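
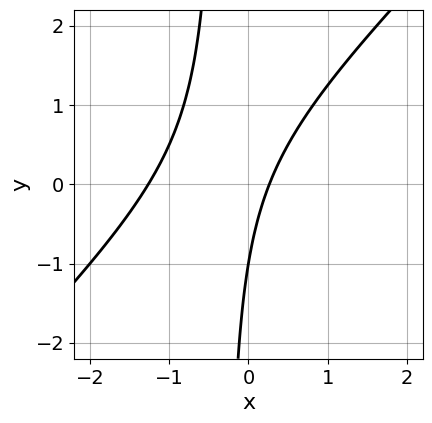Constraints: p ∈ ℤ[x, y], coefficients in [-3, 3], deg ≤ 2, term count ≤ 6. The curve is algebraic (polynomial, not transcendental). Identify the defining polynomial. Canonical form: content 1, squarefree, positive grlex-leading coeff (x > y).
Degree: a generic line meets the curve in up to 2 points, so deg p = 2.
Checking where it meets the axes: one y-axis crossing is at y = -1.
The integer polynomial consistent with all of this is the stated p.

3*x^2 - 3*x*y + 3*x - y - 1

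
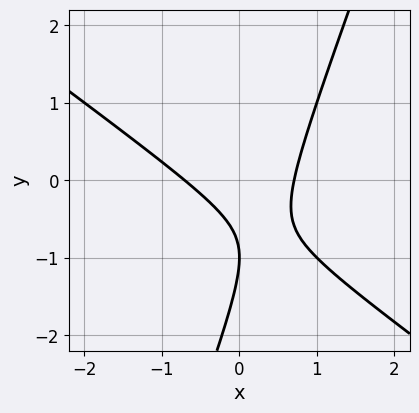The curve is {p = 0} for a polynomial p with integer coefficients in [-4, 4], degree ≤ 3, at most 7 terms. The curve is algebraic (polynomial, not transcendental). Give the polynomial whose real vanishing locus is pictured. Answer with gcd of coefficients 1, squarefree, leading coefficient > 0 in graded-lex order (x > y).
2*x^2 + 2*x*y - y^2 - 2*y - 1

(a) Degree: no degree-1 curve has this shape, so deg p = 2.
(b) Reading off the gridlines: it meets the y-axis at y = -1 (among the integer gridlines).
(c) Solving for integer coefficients yields p as stated.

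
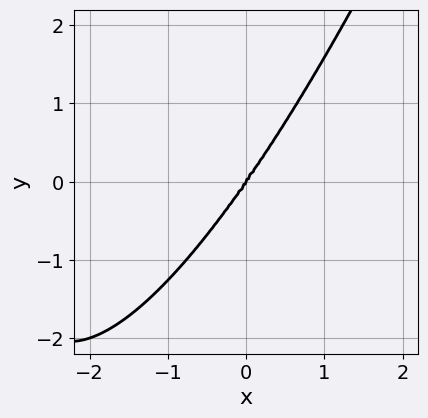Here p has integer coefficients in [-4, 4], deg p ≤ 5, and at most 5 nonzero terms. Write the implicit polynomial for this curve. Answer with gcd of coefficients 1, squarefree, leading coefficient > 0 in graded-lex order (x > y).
(a) The degree is 4 — no degree-3 curve has this shape.
(b) Checking where it meets the axes: it meets the x-axis at x = 0 (among the integer gridlines); one y-axis crossing is at y = 0.
(c) Together with the visible shape, these determine p as stated.

x^4 + 3*x^3 - y^3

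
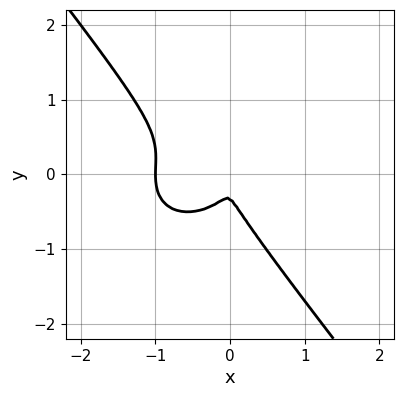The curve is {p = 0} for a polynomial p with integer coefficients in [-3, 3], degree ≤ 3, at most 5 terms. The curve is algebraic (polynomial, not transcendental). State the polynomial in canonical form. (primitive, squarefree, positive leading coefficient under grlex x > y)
1. deg p = 3. The shape is more complex than any degree-2 curve.
2. From the axis intercepts and sections: it meets the x-axis at x = -1 (among the integer gridlines).
3. Solving for integer coefficients yields p as stated.

3*x^3 + 2*x*y^2 + 3*y^3 + 3*x^2 + y^2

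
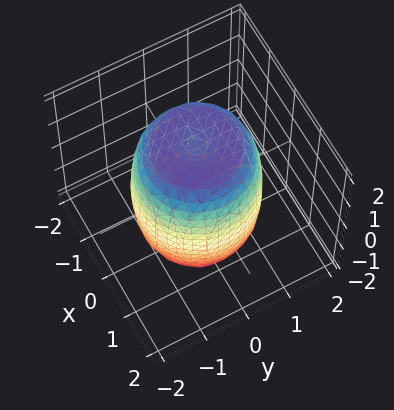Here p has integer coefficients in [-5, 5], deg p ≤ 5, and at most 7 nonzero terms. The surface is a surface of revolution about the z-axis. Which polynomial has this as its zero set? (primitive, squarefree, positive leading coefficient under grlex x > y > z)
Degree: the shape is more complex than any degree-3 surface, so deg p = 4.
Symmetries: rotational symmetry about the z-axis ⇒ p depends on x, y only through x² + y².
From the visible intercepts: a circular section at z = 0 has radius between 1 and 2.
Fitting integer coefficients to these (and the overall shape) gives p.

2*x^4 + 4*x^2*y^2 + 2*y^4 - 2*x^2 - 2*y^2 + z^2 - 3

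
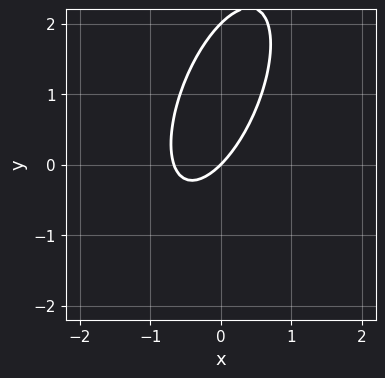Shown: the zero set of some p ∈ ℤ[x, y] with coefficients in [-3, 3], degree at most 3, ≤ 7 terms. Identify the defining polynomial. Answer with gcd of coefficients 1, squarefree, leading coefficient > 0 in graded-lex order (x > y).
3*x^2 - 2*x*y + y^2 + 2*x - 2*y

Degree: no degree-1 curve has this shape, so deg p = 2.
Against the integer gridlines: it meets the x-axis at x = 0 (among the integer gridlines); among the integer gridlines, it crosses the y-axis at y ∈ {0, 2}.
Matching integer coefficients to the picture gives p.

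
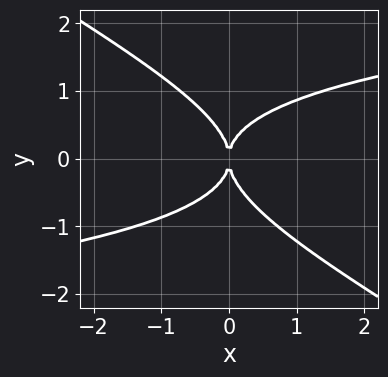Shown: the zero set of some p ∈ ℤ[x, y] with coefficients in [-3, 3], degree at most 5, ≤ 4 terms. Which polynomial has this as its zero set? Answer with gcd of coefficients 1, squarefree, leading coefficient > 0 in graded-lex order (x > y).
2*x*y^3 + 3*y^4 - 3*x^2

1. Degree: the shape is more complex than any degree-3 curve, so deg p = 4.
2. From the axis intercepts and sections: one x-axis crossing is at x = 0; it meets the y-axis at y = 0 (among the integer gridlines).
3. Solving for integer coefficients yields p as stated.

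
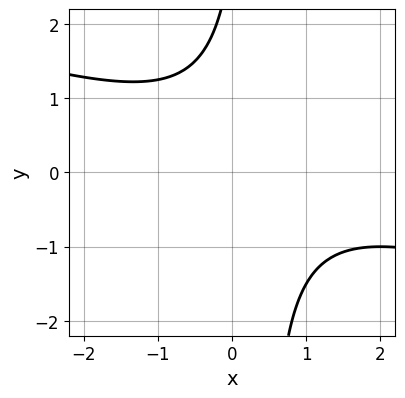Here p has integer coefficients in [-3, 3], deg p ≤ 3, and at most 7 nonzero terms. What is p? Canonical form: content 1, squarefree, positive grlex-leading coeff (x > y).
First, degree: no degree-1 curve has this shape, so deg p = 2.
Then, from the axis intercepts and sections: the curve avoids every integer y-axis point in the box; the curve avoids every integer x-axis point in the box.
Finally, putting this together gives p.

x^2 + 3*x*y - x - y + 3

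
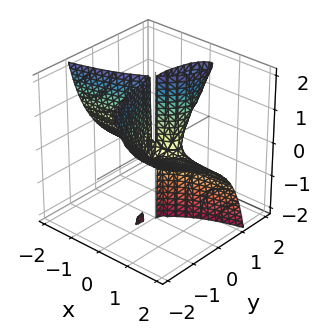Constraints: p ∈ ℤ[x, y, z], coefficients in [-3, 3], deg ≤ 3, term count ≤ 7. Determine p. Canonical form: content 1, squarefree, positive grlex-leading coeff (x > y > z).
(a) Degree: no degree-2 surface has this shape, so deg p = 3.
(b) From the visible intercepts: the visible z-axis segment lies entirely on the surface; one y-axis crossing is at y = 0; every point of the x-axis in the box is on the surface.
(c) Putting this together gives p.

3*x^2*y + 3*x^2*z - 3*x*y*z + y^3 - 2*x*y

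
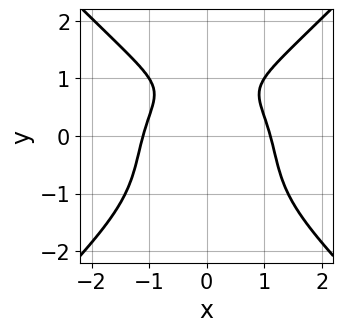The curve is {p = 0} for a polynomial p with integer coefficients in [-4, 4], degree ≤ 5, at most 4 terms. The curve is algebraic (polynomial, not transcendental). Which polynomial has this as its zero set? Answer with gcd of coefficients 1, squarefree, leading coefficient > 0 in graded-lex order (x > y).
First, degree: no degree-3 curve has this shape, so deg p = 4.
Then, symmetries: the x ↦ −x reflection is a symmetry, so x appears only in even powers.
Then, observable constraints: the curve avoids every integer y-axis point in the box.
Finally, matching integer coefficients to the picture gives p.

2*x^4 - 2*y^4 + 3*y - 3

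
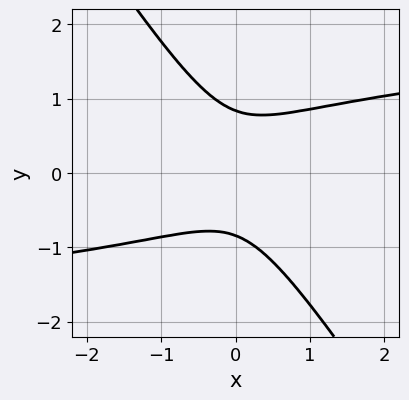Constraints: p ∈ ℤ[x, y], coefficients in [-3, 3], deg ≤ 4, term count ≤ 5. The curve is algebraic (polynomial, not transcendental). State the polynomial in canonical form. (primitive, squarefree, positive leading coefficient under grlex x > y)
Degree: a generic line meets the curve in up to 4 points, so deg p = 4.
Against the integer gridlines: the curve avoids every integer x-axis point in the box.
Fitting integer coefficients to these (and the overall shape) gives p.

3*x*y^3 + 2*y^4 - 2*x^2 - 1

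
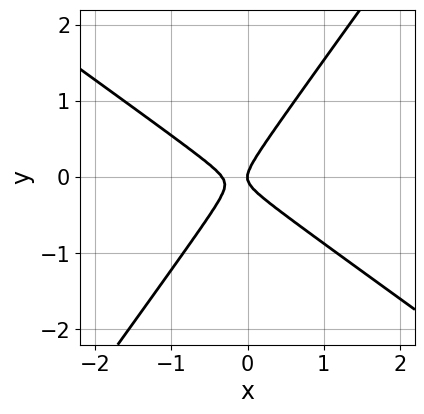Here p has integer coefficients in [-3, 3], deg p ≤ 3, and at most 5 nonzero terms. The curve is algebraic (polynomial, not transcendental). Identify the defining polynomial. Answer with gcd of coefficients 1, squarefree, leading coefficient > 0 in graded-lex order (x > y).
3*x^2 + 2*x*y - 3*y^2 + x

1. deg p = 2.
2. Reading off the gridlines: one x-axis crossing is at x = 0; it crosses the y-axis at the gridline y = 0.
3. Fitting integer coefficients to these (and the overall shape) gives p.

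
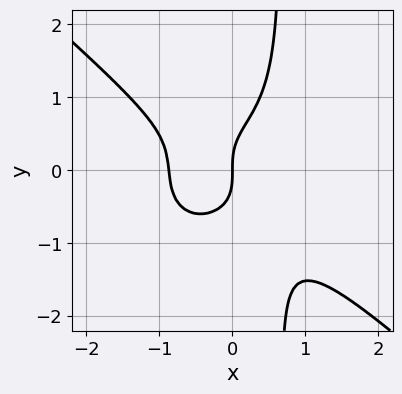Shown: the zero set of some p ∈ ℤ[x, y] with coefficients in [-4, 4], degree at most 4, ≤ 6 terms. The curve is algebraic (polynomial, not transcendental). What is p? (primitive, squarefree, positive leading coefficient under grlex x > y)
3*x^4 + x^3*y + 3*x*y^3 - 2*y^3 + 2*x

1. Degree: a generic line meets the curve in up to 4 points, so deg p = 4.
2. Reading off the gridlines: one y-axis crossing is at y = 0; it meets the x-axis at x = 0 (among the integer gridlines).
3. These observations pin down the coefficients.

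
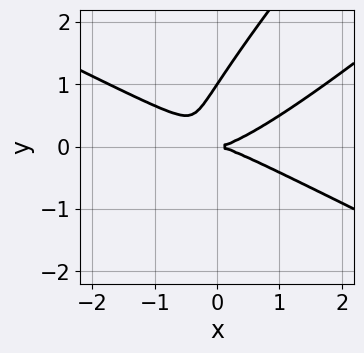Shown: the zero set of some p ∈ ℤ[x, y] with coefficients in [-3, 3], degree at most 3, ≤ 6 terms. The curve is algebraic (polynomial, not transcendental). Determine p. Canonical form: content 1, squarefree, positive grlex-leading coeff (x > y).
1. The degree is 3 — the shape is more complex than any degree-2 curve.
2. Reading off the gridlines: one x-axis crossing is at x = 0; among the integer gridlines, it crosses the y-axis at y ∈ {0, 1}.
3. Fitting integer coefficients to these (and the overall shape) gives p.

x^3 - 3*x*y^2 + 2*y^3 - 2*y^2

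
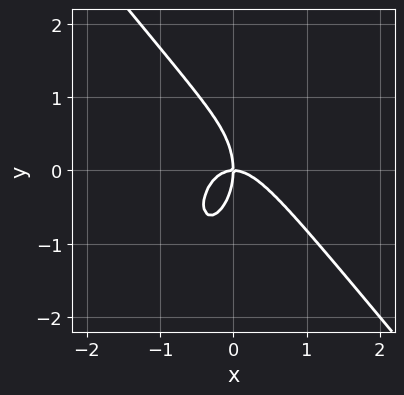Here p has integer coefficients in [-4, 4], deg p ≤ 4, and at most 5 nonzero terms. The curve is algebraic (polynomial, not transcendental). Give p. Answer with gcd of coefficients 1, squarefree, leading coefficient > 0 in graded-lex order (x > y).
3*x^3 + x^2*y + y^3 + 2*x*y

The degree is 3 — the shape is more complex than any degree-2 curve.
From the visible intercepts: it crosses the x-axis at the gridline x = 0; it meets the y-axis at y = 0 (among the integer gridlines).
Matching integer coefficients to the picture gives p.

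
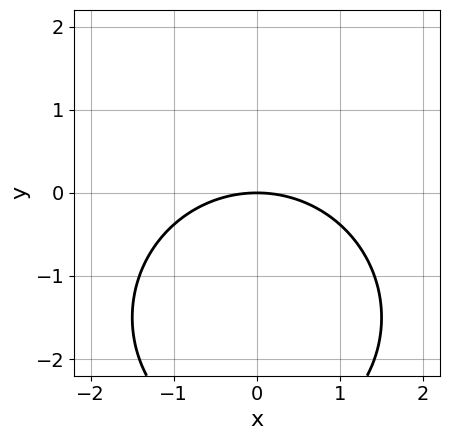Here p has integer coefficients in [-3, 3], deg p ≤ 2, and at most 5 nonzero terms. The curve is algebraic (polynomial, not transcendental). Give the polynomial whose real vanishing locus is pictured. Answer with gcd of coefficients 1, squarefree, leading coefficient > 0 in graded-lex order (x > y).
x^2 + y^2 + 3*y

Degree: the shape is more complex than any degree-1 curve, so deg p = 2.
Symmetries: mirror symmetry x ↦ −x ⇒ only even powers of x.
Observable constraints: it meets the y-axis at y = 0 (among the integer gridlines); it crosses the x-axis at the gridline x = 0.
The integer polynomial consistent with all of this is the stated p.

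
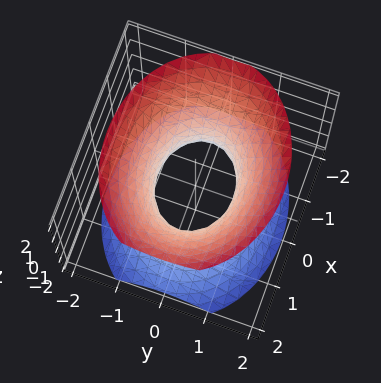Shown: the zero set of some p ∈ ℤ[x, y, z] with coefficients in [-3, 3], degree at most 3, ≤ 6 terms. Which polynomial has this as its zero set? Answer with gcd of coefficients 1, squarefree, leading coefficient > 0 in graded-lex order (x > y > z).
2*x^2 + 3*y^2 - 2*z^2 - 2

First, the degree is 2 — one connected sheet with a waist; a quadric.
Then, symmetries: the y ↦ −y reflection is a symmetry, so y appears only in even powers; the z ↦ −z reflection is a symmetry, so z appears only in even powers; it's symmetric under x → −x, forcing even powers of x.
Then, checking where it meets the axes: among the integer gridlines, it crosses the x-axis at x ∈ {-1, 1}; no z-intercept at any integer in the box.
Finally, fitting integer coefficients to these (and the overall shape) gives p.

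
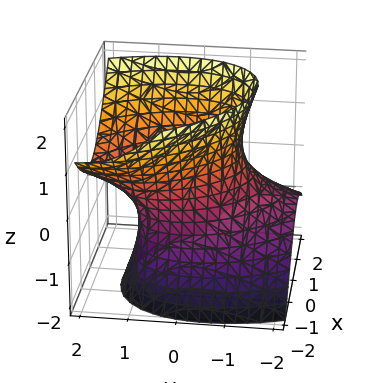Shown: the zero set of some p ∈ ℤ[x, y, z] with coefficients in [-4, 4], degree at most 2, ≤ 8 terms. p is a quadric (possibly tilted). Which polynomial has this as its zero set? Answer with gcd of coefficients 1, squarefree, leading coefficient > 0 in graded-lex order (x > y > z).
deg p = 2.
Against the integer gridlines: among the integer gridlines, it crosses the x-axis at x ∈ {-1, 1}; no z-intercept at any integer in the box.
Putting this together gives p.

3*x^2 + 2*x*y + 2*y^2 - 3*y*z - 2*z^2 - 3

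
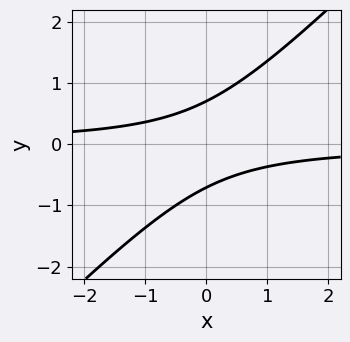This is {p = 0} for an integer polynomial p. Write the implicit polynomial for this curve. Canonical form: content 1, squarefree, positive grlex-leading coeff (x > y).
deg p = 2.
Reading off the gridlines: it misses every integer gridline on the x-axis.
These observations pin down the coefficients.

2*x*y - 2*y^2 + 1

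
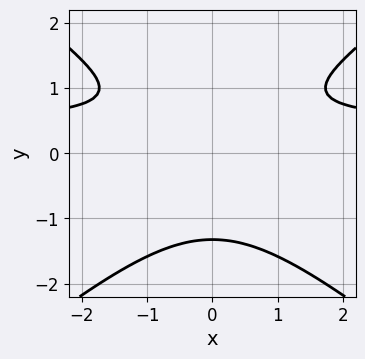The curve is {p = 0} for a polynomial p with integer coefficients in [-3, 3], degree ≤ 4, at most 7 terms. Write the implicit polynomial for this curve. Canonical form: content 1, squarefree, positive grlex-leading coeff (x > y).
2*x^2*y - 3*y^3 - x^2 + 3*y - 3

First, the degree is 3 — a generic line meets the curve in up to 3 points.
Next, symmetries: mirror symmetry x ↦ −x ⇒ only even powers of x.
Next, from the visible intercepts: the curve avoids every integer x-axis point in the box.
Finally, assembling these constraints gives the stated polynomial.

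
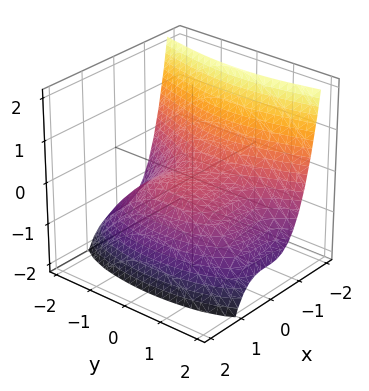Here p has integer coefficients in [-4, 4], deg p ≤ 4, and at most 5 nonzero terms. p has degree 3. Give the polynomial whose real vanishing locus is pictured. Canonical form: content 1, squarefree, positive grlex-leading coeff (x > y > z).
First, degree: the shape is more complex than any degree-2 surface, so deg p = 3.
Then, from the axis intercepts and sections: it crosses the x-axis at the gridline x = 0; it crosses the y-axis at the gridline y = 0; it meets the z-axis at z = 0 (among the integer gridlines).
Finally, putting this together gives p.

2*x^3 + y^2 + 3*z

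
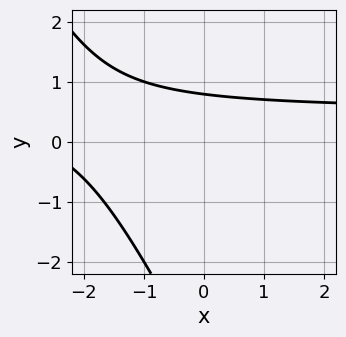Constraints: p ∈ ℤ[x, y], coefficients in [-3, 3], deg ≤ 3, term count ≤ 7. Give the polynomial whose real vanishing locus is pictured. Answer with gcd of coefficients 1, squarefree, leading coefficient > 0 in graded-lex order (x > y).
2*x*y + y^2 - x + 3*y - 3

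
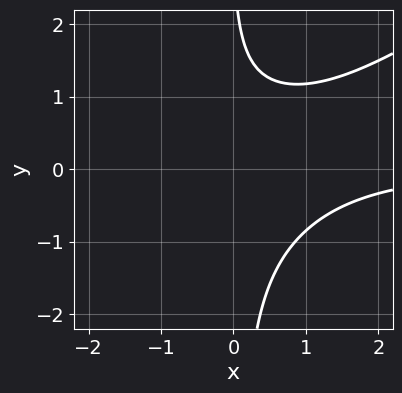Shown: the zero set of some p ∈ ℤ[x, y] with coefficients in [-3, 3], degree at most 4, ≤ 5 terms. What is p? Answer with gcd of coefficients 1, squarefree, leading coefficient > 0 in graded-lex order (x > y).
2*x^2*y - 3*x*y^2 - y + 3

1. deg p = 3.
2. Checking where it meets the axes: the curve avoids every integer y-axis point in the box; no x-intercept at any integer in the box.
3. These observations pin down the coefficients.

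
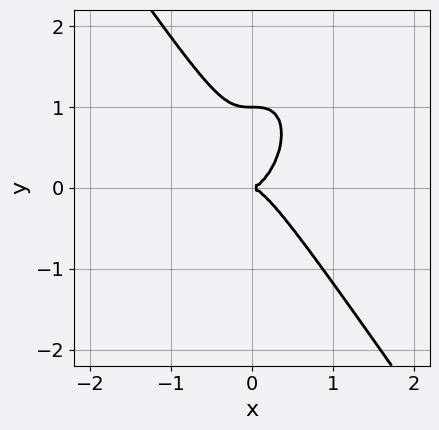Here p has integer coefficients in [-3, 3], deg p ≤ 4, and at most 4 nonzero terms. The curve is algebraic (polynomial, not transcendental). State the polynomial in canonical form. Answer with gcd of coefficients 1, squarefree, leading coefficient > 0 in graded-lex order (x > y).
(a) The degree is 3 — a generic line meets the curve in up to 3 points.
(b) From the axis intercepts and sections: among the integer gridlines, it crosses the y-axis at y ∈ {0, 1}; one x-axis crossing is at x = 0.
(c) The integer polynomial consistent with all of this is the stated p.

3*x^3 + y^3 - y^2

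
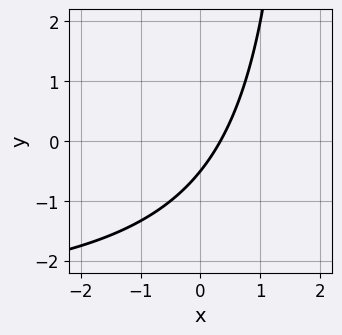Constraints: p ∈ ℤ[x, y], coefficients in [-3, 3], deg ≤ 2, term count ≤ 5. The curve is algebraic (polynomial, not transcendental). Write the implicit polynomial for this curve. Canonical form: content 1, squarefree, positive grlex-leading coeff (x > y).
The degree is 2 — the shape is more complex than any degree-1 curve.
The integer polynomial consistent with all of this is the stated p.

x*y + 3*x - 2*y - 1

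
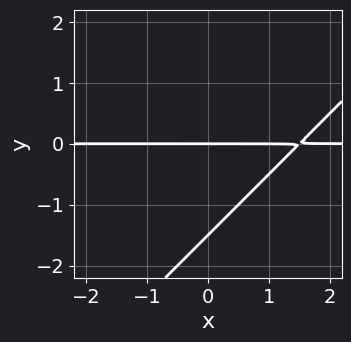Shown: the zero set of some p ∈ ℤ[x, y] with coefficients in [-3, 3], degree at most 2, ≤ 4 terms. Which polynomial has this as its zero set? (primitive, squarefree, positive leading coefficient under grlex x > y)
2*x*y - 2*y^2 - 3*y

First, degree: a generic line meets the curve in up to 2 points, so deg p = 2.
Then, checking where it meets the axes: every point of the x-axis in the box is on the curve; it meets the y-axis at y = 0 (among the integer gridlines).
Finally, matching integer coefficients to the picture gives p.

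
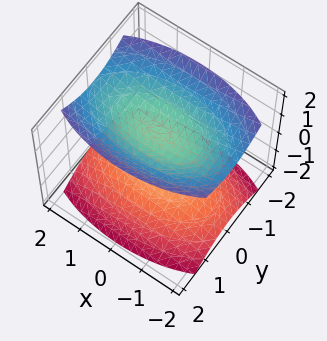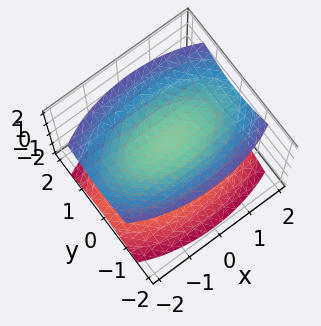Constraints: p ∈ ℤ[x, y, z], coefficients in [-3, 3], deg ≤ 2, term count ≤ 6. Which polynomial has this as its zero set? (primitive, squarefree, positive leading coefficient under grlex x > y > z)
x^2 + 3*y^2 - 3*z^2 + 3

(a) There are 2 components. Treating them together as one polynomial.
(b) deg p = 2. Two sheets facing apart; a quadric.
(c) Symmetries: it's symmetric under x → −x, forcing even powers of x; it's symmetric under z → −z, forcing even powers of z; it's symmetric under y → −y, forcing even powers of y.
(d) From the axis intercepts and sections: among the integer gridlines, it crosses the z-axis at z ∈ {-1, 1}; the surface avoids every integer y-axis point in the box; no x-intercept at any integer in the box.
(e) The integer polynomial consistent with all of this is the stated p.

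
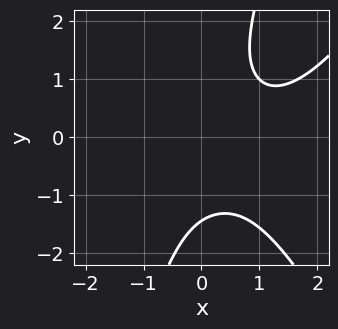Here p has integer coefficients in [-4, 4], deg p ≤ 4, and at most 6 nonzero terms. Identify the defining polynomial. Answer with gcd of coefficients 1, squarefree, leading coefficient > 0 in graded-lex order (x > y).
x^4 - 3*x^2*y - 2*x*y^2 + y^3 + 3

(a) The degree is 4 — no degree-3 curve has this shape.
(b) Checking where it meets the axes: it misses every integer gridline on the x-axis.
(c) These observations pin down the coefficients.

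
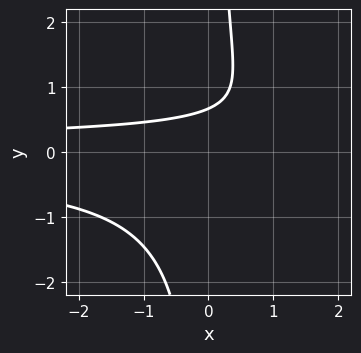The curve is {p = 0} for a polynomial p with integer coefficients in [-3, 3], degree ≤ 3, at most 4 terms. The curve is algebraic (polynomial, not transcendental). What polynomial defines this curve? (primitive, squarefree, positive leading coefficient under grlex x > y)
1. deg p = 3. No degree-2 curve has this shape.
2. From the axis intercepts and sections: it misses every integer gridline on the x-axis.
3. The integer polynomial consistent with all of this is the stated p.

3*x*y^2 - 3*y + 2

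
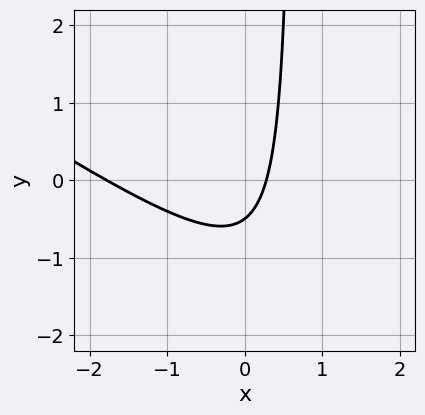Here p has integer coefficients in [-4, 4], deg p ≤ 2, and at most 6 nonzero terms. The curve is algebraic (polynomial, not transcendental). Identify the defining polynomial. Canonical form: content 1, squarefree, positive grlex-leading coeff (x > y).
deg p = 2. The shape is more complex than any degree-1 curve.
Solving for integer coefficients yields p as stated.

2*x^2 + 3*x*y + 3*x - 2*y - 1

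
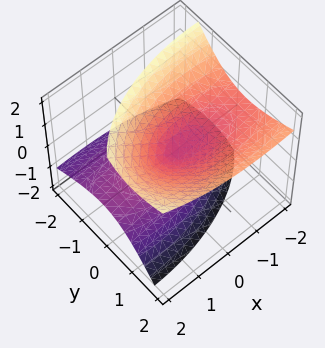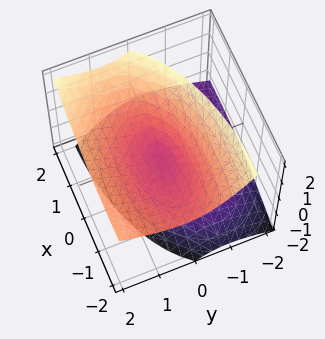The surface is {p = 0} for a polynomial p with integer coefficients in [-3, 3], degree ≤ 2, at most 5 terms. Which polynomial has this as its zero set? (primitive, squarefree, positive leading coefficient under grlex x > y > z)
x^2 + 2*x*z + 3*y^2 - 3*y*z - 3*z^2

Degree: no degree-1 surface has this shape, so deg p = 2.
Against the integer gridlines: it crosses the y-axis at the gridline y = 0; it meets the z-axis at z = 0 (among the integer gridlines); it crosses the x-axis at the gridline x = 0.
Assembling these constraints gives the stated polynomial.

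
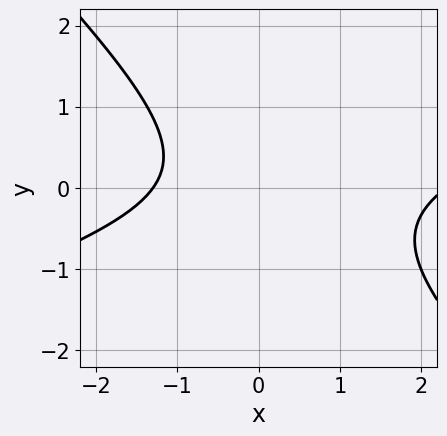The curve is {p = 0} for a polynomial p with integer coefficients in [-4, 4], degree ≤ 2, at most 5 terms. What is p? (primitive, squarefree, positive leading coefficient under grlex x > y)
x^2 - 2*x*y - 3*y^2 - x - 3

The degree is 2 — a generic line meets the curve in up to 2 points.
From the axis intercepts and sections: the curve avoids every integer y-axis point in the box.
Putting this together gives p.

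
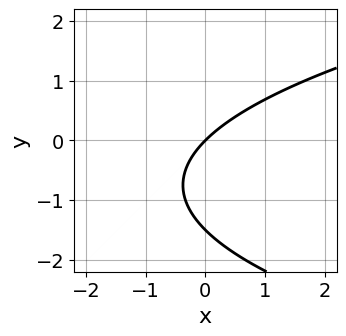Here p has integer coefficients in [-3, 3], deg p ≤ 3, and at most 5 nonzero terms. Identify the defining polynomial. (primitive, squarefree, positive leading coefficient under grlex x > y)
2*y^2 - 3*x + 3*y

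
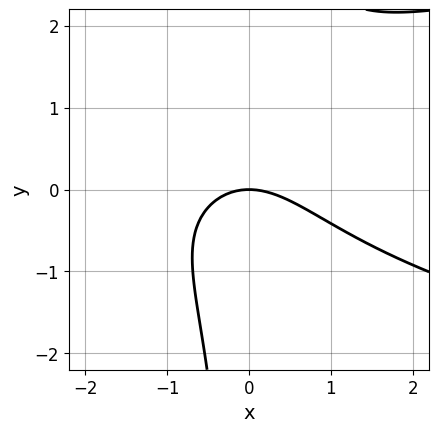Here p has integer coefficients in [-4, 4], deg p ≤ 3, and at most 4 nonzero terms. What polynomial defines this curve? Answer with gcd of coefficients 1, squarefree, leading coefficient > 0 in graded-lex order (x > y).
2*x*y^2 - 2*x^2 - x*y - 3*y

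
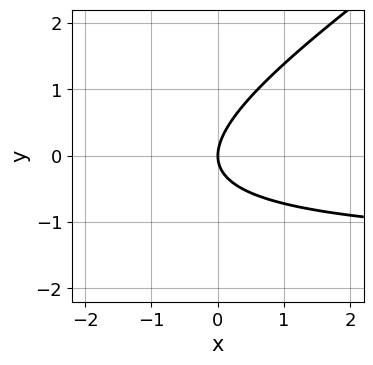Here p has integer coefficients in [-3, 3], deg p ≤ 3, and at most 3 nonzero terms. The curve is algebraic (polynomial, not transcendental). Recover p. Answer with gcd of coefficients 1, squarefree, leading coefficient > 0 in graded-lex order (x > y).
First, degree: no degree-1 curve has this shape, so deg p = 2.
Then, observable constraints: one y-axis crossing is at y = 0; it crosses the x-axis at the gridline x = 0.
Finally, these observations pin down the coefficients.

2*x*y - 3*y^2 + 3*x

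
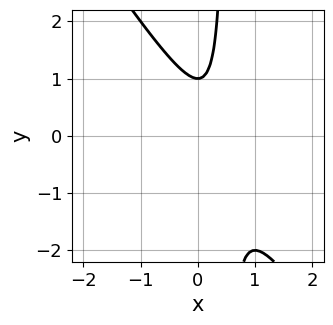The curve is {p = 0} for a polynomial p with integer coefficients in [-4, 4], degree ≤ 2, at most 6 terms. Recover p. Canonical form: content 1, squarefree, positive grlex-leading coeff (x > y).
3*x^2 + 2*x*y - 2*x - y + 1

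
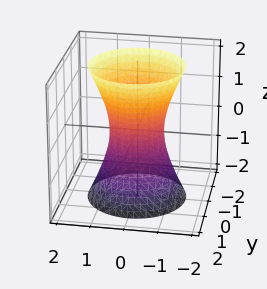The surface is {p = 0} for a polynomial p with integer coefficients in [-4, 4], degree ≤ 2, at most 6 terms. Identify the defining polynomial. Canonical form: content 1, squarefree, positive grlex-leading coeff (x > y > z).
Degree: no degree-1 surface has this shape, so deg p = 2.
By symmetry, the surface is invariant under rotation about z: p = q(x² + y², z).
Checking where it meets the axes: the surface avoids every integer z-axis point in the box; a circular section at z = 1 has radius exactly 1.
Together with the visible shape, these determine p as stated.

3*x^2 + 3*y^2 - z^2 - 2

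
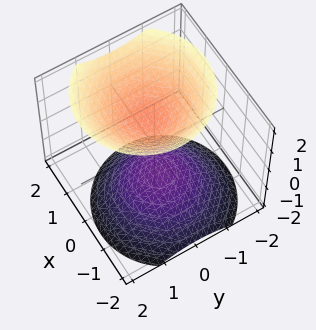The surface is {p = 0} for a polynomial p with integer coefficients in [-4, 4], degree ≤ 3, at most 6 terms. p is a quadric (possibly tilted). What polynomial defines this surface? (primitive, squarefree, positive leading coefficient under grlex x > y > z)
2*x^2 - x*z + 2*y^2 - 2*z^2 + 2

(a) I count 2 distinct pieces. They look like related sheets of one shape, so recover p as a whole.
(b) Degree: the shape is more complex than any degree-1 surface, so deg p = 2.
(c) Reading off the gridlines: no y-intercept at any integer in the box; it misses every integer gridline on the x-axis; the z-axis gridline crossings are at z ∈ {-1, 1}.
(d) Solving for integer coefficients yields p as stated.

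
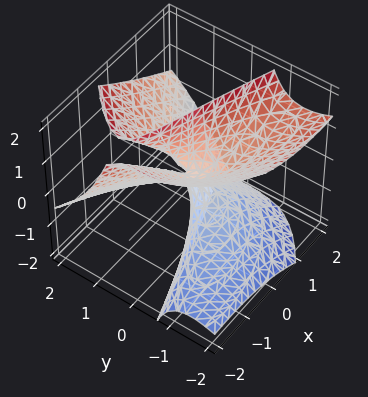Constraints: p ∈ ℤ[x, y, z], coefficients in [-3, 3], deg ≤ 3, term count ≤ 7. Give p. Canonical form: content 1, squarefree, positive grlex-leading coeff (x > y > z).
deg p = 3. The shape is more complex than any degree-2 surface.
Observable constraints: every point of the z-axis in the box is on the surface; it meets the x-axis at x = 0 (among the integer gridlines).
Fitting integer coefficients to these (and the overall shape) gives p.

3*x*y*z - 2*y^3 + 3*y*z^2 + 2*x^2 + 2*x*z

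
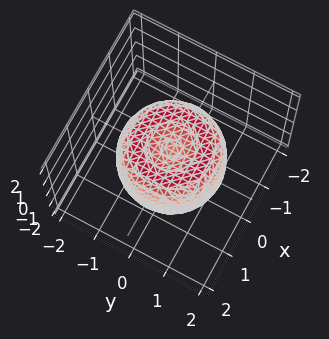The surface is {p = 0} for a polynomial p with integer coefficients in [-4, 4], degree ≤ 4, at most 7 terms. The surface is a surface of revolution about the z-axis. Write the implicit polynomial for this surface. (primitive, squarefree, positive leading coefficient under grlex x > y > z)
deg p = 4.
By symmetry, the z-axis is an axis of rotation, so x and y enter only as x² + y².
Against the integer gridlines: a circular section at z = 0 has radius between 1 and 2.
Together with the visible shape, these determine p as stated.

2*x^4 + 4*x^2*y^2 + 2*y^4 - 3*x^2 - 3*y^2 + 2*z^2 - 1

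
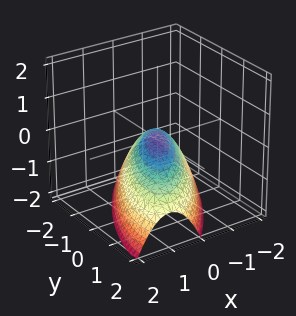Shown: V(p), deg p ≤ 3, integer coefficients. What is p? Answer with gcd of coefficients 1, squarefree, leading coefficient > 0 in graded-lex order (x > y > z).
2*x^2 - 2*x*y + y^2 + 2*z

First, the degree is 2 — the shape is more complex than any degree-1 surface.
Next, checking where it meets the axes: it crosses the y-axis at the gridline y = 0; it crosses the x-axis at the gridline x = 0; it meets the z-axis at z = 0 (among the integer gridlines).
Finally, assembling these constraints gives the stated polynomial.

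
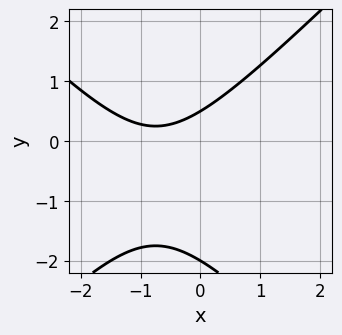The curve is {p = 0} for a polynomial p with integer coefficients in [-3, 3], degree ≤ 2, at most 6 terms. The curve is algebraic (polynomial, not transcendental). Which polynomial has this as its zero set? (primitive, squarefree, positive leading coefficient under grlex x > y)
2*x^2 - 2*y^2 + 3*x - 3*y + 2

First, the degree is 2 — a generic line meets the curve in up to 2 points.
Next, observable constraints: one y-axis crossing is at y = -2; the curve avoids every integer x-axis point in the box.
Finally, the integer polynomial consistent with all of this is the stated p.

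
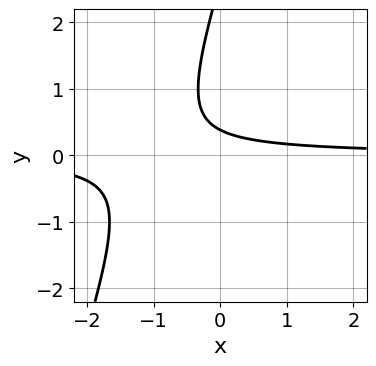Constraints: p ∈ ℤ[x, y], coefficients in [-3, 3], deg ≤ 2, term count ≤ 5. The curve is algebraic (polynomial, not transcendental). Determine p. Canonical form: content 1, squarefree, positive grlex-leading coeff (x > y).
3*x*y - y^2 + 3*y - 1

(a) Degree: a generic line meets the curve in up to 2 points, so deg p = 2.
(b) Observable constraints: the curve avoids every integer x-axis point in the box.
(c) Matching integer coefficients to the picture gives p.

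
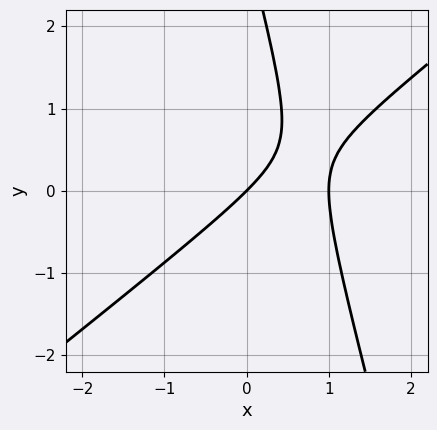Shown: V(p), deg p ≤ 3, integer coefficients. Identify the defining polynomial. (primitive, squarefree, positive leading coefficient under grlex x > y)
3*x^2 - 3*x*y - y^2 - 3*x + 3*y

(a) deg p = 2.
(b) From the visible intercepts: among the integer gridlines, it crosses the x-axis at x ∈ {0, 1}; it meets the y-axis at y = 0 (among the integer gridlines).
(c) These observations pin down the coefficients.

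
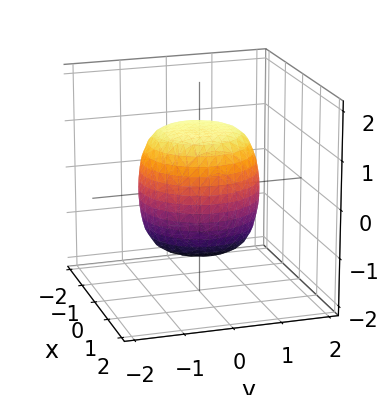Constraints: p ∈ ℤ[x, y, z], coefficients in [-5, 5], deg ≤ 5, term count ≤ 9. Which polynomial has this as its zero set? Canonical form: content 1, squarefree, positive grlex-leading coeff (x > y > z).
First, deg p = 4. The shape is more complex than any degree-3 surface.
Next, symmetry: the z-axis is an axis of rotation, so x and y enter only as x² + y².
Then, from the axis intercepts and sections: a circular section at z = -1 has radius exactly 1.
Finally, solving for integer coefficients yields p as stated.

2*x^4 + 4*x^2*y^2 + 2*y^4 - x^2 - y^2 + 2*z^2 - 3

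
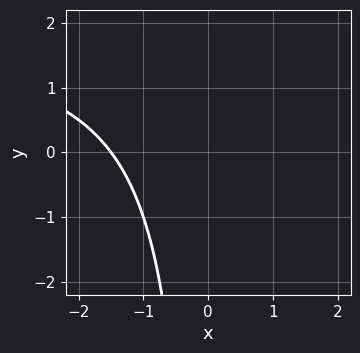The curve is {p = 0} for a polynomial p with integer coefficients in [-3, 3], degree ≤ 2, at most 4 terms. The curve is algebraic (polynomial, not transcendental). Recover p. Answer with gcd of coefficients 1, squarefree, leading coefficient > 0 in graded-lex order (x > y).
First, degree: a generic line meets the curve in up to 2 points, so deg p = 2.
Then, from the visible intercepts: the curve avoids every integer y-axis point in the box.
Finally, these observations pin down the coefficients.

x*y - 2*x - 3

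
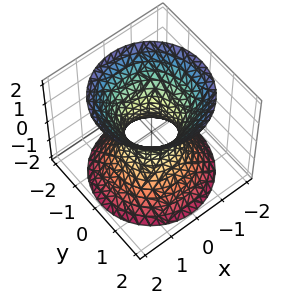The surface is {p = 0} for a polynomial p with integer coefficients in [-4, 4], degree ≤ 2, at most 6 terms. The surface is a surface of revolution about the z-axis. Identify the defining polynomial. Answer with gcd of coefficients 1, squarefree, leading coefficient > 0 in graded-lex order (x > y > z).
3*x^2 + 3*y^2 - 2*z^2 - 2

The degree is 2 — the shape is more complex than any degree-1 surface.
Symmetries: the z-axis is an axis of rotation, so x and y enter only as x² + y².
From the visible intercepts: a circular section at z = 1 has radius between 1 and 2; the surface avoids every integer z-axis point in the box.
Solving for integer coefficients yields p as stated.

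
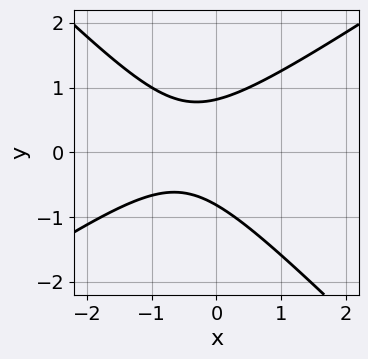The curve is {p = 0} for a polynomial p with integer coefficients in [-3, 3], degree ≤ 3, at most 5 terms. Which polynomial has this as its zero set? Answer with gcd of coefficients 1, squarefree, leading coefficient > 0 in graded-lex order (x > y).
2*x^2 - x*y - 3*y^2 + 2*x + 2

deg p = 2. The shape is more complex than any degree-1 curve.
Reading off the gridlines: no x-intercept at any integer in the box.
Putting this together gives p.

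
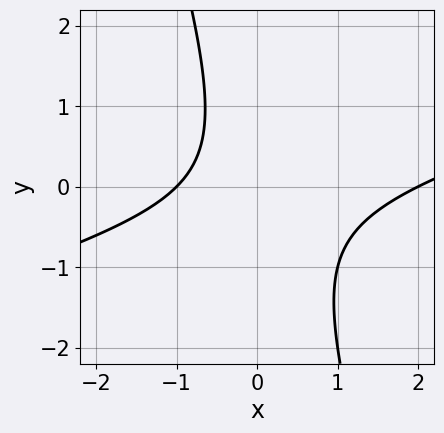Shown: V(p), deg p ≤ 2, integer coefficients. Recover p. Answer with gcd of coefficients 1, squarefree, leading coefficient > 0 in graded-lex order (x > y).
x^2 - 3*x*y - y^2 - x - 2

deg p = 2. No degree-1 curve has this shape.
From the axis intercepts and sections: it misses every integer gridline on the y-axis; the x-axis gridline crossings are at x ∈ {-1, 2}.
Fitting integer coefficients to these (and the overall shape) gives p.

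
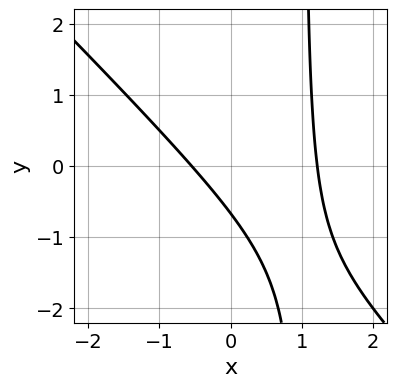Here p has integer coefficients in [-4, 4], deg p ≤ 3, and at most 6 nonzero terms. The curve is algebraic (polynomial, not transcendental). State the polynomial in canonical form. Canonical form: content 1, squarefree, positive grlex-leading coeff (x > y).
The degree is 2 — the shape is more complex than any degree-1 curve.
Matching integer coefficients to the picture gives p.

3*x^2 + 3*x*y - 2*x - 3*y - 2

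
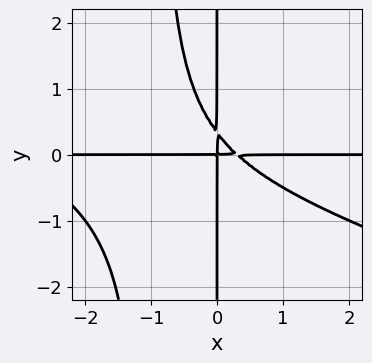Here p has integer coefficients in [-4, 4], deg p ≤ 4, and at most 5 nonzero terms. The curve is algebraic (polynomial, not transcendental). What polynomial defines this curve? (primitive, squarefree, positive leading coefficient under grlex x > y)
1. The degree is 4 — the shape is more complex than any degree-3 curve.
2. From the axis intercepts and sections: every point of the x-axis in the box is on the curve; the visible y-axis segment lies entirely on the curve.
3. These observations pin down the coefficients.

x^3*y + 3*x^2*y^2 + 3*x^2*y + 3*x*y^2 - x*y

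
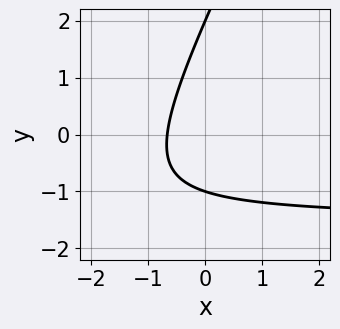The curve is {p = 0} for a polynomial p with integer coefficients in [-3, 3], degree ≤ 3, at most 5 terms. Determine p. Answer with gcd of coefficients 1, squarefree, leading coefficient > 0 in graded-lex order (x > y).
2*x*y - y^2 + 3*x + y + 2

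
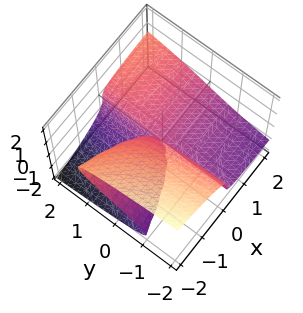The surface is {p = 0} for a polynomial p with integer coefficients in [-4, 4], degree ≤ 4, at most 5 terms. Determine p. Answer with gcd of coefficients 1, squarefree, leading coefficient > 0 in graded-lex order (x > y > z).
2*z^3 - x*y + 2*x*z

deg p = 3. A generic line meets the surface in up to 3 points.
From the axis intercepts and sections: every point of the y-axis in the box is on the surface; it crosses the z-axis at the gridline z = 0; every point of the x-axis in the box is on the surface.
Fitting integer coefficients to these (and the overall shape) gives p.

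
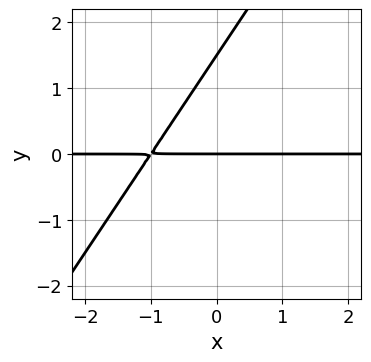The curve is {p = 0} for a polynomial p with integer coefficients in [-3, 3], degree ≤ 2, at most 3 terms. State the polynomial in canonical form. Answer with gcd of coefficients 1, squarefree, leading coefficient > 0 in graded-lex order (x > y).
3*x*y - 2*y^2 + 3*y

1. The degree is 2 — a generic line meets the curve in up to 2 points.
2. Reading off the gridlines: it crosses the y-axis at the gridline y = 0; every point of the x-axis in the box is on the curve.
3. The integer polynomial consistent with all of this is the stated p.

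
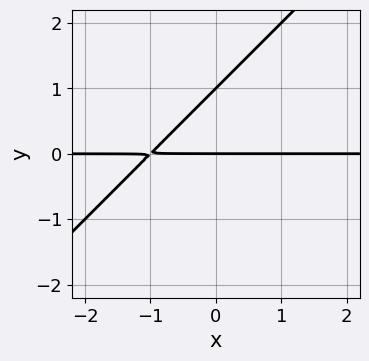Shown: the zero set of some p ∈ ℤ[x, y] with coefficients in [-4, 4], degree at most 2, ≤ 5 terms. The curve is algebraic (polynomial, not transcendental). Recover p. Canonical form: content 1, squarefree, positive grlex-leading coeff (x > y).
1. The degree is 2 — no degree-1 curve has this shape.
2. From the visible intercepts: every point of the x-axis in the box is on the curve; the y-axis gridline crossings are at y ∈ {0, 1}.
3. Solving for integer coefficients yields p as stated.

x*y - y^2 + y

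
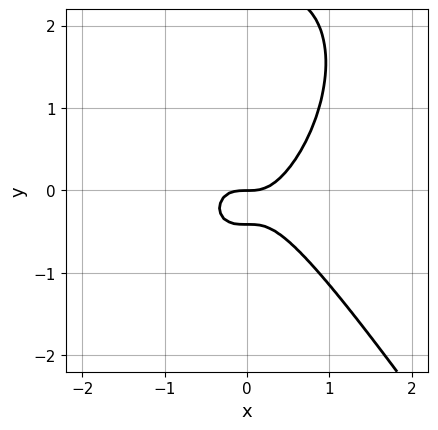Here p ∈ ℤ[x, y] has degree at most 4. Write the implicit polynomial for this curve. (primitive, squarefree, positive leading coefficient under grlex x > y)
1. The degree is 3 — a generic line meets the curve in up to 3 points.
2. From the axis intercepts and sections: it meets the x-axis at x = 0 (among the integer gridlines); it crosses the y-axis at the gridline y = 0.
3. Putting this together gives p.

3*x^3 + y^3 - 2*y^2 - y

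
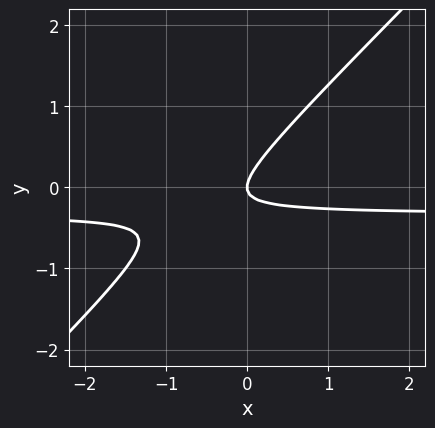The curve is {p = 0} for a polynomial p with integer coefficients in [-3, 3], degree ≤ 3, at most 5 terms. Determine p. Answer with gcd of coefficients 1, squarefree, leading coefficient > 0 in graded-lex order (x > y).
First, degree: a generic line meets the curve in up to 2 points, so deg p = 2.
Next, observable constraints: one x-axis crossing is at x = 0; it meets the y-axis at y = 0 (among the integer gridlines).
Finally, the integer polynomial consistent with all of this is the stated p.

3*x*y - 3*y^2 + x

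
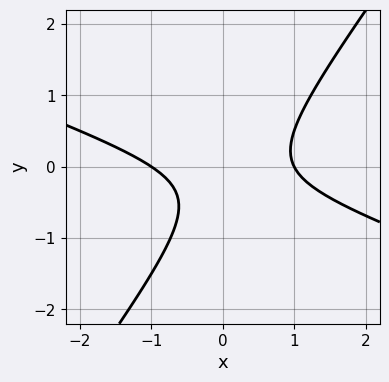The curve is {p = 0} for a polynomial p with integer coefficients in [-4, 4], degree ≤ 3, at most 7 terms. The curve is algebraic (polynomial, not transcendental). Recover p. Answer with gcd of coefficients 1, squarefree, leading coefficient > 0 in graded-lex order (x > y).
The degree is 2 — no degree-1 curve has this shape.
From the axis intercepts and sections: among the integer gridlines, it crosses the x-axis at x ∈ {-1, 1}; no y-intercept at any integer in the box.
Matching integer coefficients to the picture gives p.

x^2 + 2*x*y - 2*y^2 - y - 1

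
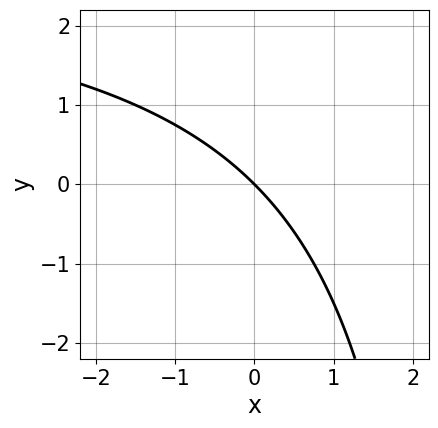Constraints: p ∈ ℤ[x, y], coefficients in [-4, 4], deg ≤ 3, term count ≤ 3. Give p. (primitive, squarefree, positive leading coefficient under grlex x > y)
x*y - 3*x - 3*y

First, the degree is 2 — no degree-1 curve has this shape.
Then, against the integer gridlines: it meets the y-axis at y = 0 (among the integer gridlines); it meets the x-axis at x = 0 (among the integer gridlines).
Finally, the integer polynomial consistent with all of this is the stated p.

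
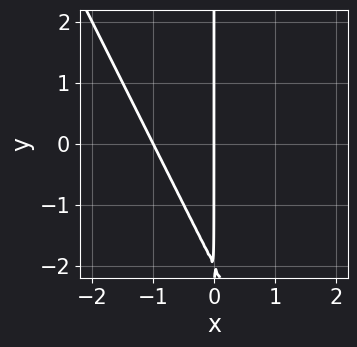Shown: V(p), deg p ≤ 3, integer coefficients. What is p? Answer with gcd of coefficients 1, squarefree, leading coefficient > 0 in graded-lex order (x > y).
2*x^2 + x*y + 2*x

1. The degree is 2 — no degree-1 curve has this shape.
2. Against the integer gridlines: among the integer gridlines, it crosses the x-axis at x ∈ {-1, 0}; the visible y-axis segment lies entirely on the curve.
3. Fitting integer coefficients to these (and the overall shape) gives p.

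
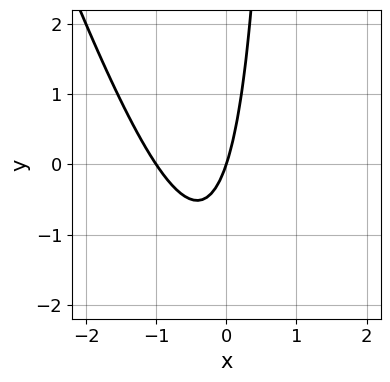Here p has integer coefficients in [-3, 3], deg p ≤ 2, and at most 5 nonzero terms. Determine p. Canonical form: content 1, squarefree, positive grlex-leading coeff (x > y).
3*x^2 + x*y + 3*x - y

The degree is 2 — no degree-1 curve has this shape.
Observable constraints: among the integer gridlines, it crosses the x-axis at x ∈ {-1, 0}; it crosses the y-axis at the gridline y = 0.
These observations pin down the coefficients.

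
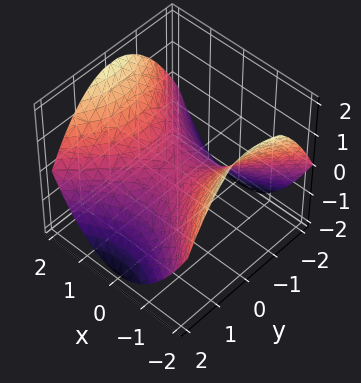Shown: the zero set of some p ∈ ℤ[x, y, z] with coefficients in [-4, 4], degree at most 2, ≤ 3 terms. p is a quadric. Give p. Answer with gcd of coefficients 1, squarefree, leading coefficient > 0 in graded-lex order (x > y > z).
x^2 - y^2 - 2*z

1. The degree is 2 — a saddle surface; a quadric.
2. Symmetries: the y ↦ −y reflection is a symmetry, so y appears only in even powers; mirror symmetry x ↦ −x ⇒ only even powers of x.
3. Against the integer gridlines: it meets the z-axis at z = 0 (among the integer gridlines); it meets the y-axis at y = 0 (among the integer gridlines).
4. Solving for integer coefficients yields p as stated.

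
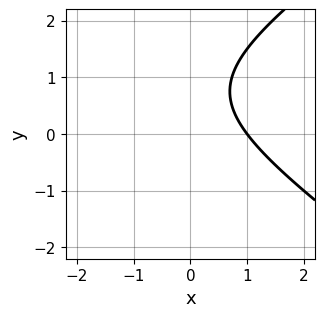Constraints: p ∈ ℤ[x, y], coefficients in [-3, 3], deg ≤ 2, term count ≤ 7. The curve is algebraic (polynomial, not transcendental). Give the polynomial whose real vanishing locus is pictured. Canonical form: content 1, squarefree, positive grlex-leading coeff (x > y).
1. deg p = 2. No degree-1 curve has this shape.
2. From the visible intercepts: one x-axis crossing is at x = 1; no y-intercept at any integer in the box.
3. The integer polynomial consistent with all of this is the stated p.

x^2 - 2*y^2 + 2*x + 3*y - 3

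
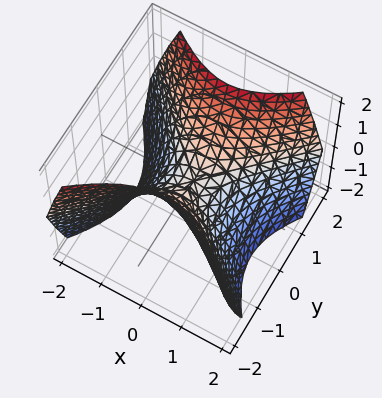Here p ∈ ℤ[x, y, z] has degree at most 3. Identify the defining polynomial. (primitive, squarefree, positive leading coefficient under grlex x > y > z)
First, degree: a saddle surface; a quadric, so deg p = 2.
Then, symmetries: it's symmetric under x → −x, forcing even powers of x; mirror symmetry y ↦ −y ⇒ only even powers of y.
Next, checking where it meets the axes: it meets the y-axis at y = 0 (among the integer gridlines); one z-axis crossing is at z = 0.
Finally, matching integer coefficients to the picture gives p.

x^2 - y^2 + z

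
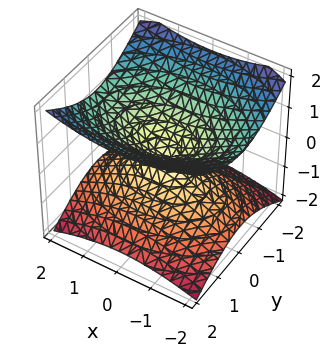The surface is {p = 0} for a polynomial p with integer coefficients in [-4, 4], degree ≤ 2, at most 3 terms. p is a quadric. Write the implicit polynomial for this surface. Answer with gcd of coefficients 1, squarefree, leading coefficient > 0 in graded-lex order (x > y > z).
First, deg p = 2. Two nappes meeting at a single point; a quadric.
Then, symmetries: mirror symmetry z ↦ −z ⇒ only even powers of z; mirror symmetry y ↦ −y ⇒ only even powers of y; mirror symmetry x ↦ −x ⇒ only even powers of x.
Then, observable constraints: it crosses the y-axis at the gridline y = 0; it meets the z-axis at z = 0 (among the integer gridlines).
Finally, putting this together gives p.

x^2 + 2*y^2 - 3*z^2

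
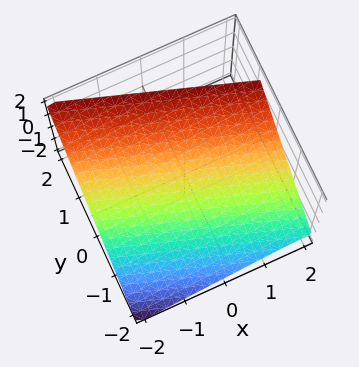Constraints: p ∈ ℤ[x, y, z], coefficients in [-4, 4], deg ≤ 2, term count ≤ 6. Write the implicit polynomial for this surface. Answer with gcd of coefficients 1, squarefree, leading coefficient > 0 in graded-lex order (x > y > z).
deg p = 1.
Against the integer gridlines: it meets the x-axis at x = -2 (among the integer gridlines).
The integer polynomial consistent with all of this is the stated p.

x + 3*y - 3*z + 2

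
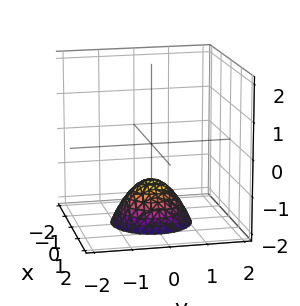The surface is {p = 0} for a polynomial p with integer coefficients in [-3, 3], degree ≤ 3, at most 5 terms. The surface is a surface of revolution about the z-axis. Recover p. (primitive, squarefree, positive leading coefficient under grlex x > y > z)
x^2 + y^2 + z + 1

Degree: no degree-1 surface has this shape, so deg p = 2.
Symmetries: the z-axis is an axis of rotation, so x and y enter only as x² + y².
From the axis intercepts and sections: it misses every integer gridline on the y-axis; it meets the z-axis at z = -1 (among the integer gridlines); a circular section at z = -2 has radius exactly 1; it misses every integer gridline on the x-axis.
Solving for integer coefficients yields p as stated.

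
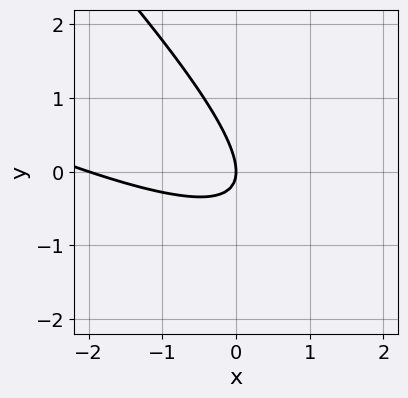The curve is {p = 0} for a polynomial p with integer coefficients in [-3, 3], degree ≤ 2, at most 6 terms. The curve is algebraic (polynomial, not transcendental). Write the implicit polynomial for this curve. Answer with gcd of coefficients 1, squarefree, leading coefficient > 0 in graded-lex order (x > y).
(a) Degree: a generic line meets the curve in up to 2 points, so deg p = 2.
(b) Reading off the gridlines: it crosses the y-axis at the gridline y = 0; among the integer gridlines, it crosses the x-axis at x ∈ {-2, 0}.
(c) Assembling these constraints gives the stated polynomial.

x^2 + 3*x*y + 2*y^2 + 2*x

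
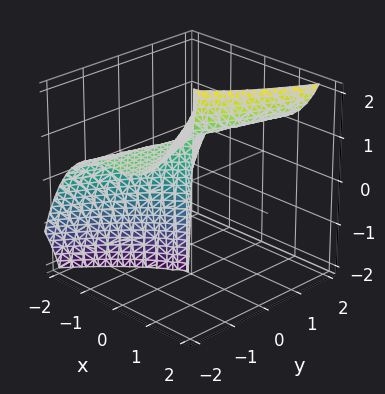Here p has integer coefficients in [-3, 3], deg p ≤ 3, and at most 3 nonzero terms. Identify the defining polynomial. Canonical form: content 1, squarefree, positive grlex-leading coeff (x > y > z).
x^3 - y^2*z + y^2

(a) deg p = 3. The shape is more complex than any degree-2 surface.
(b) Observable constraints: one x-axis crossing is at x = 0; every point of the z-axis in the box is on the surface.
(c) Fitting integer coefficients to these (and the overall shape) gives p.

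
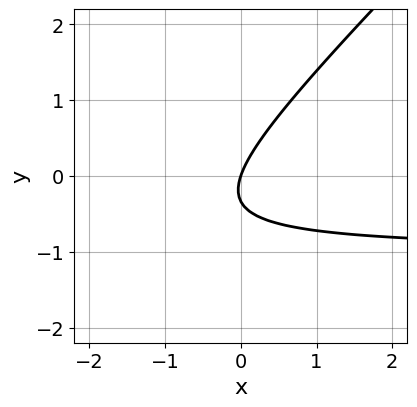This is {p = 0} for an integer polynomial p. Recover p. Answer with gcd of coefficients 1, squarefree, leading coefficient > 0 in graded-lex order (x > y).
The degree is 2 — the shape is more complex than any degree-1 curve.
Checking where it meets the axes: it crosses the y-axis at the gridline y = 0; it meets the x-axis at x = 0 (among the integer gridlines).
Solving for integer coefficients yields p as stated.

3*x*y - 3*y^2 + 3*x - y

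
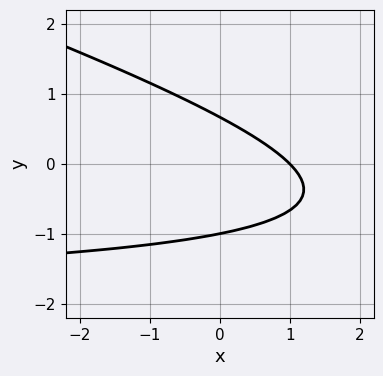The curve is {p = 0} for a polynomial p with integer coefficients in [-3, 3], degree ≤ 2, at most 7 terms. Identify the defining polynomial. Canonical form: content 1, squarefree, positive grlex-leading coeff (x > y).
(a) Degree: a generic line meets the curve in up to 2 points, so deg p = 2.
(b) Checking where it meets the axes: it crosses the y-axis at the gridline y = -1; it meets the x-axis at x = 1 (among the integer gridlines).
(c) Assembling these constraints gives the stated polynomial.

x*y + 3*y^2 + 2*x + y - 2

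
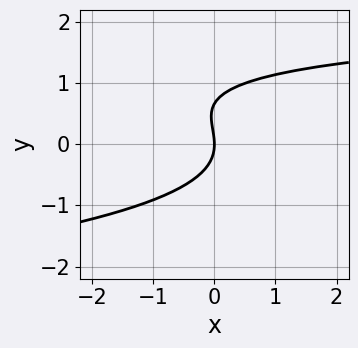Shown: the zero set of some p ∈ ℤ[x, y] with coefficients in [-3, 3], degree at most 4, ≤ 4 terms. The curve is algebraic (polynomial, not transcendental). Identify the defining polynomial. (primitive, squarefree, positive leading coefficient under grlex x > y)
3*y^3 + x*y - 2*y^2 - 3*x

(a) deg p = 3. No degree-2 curve has this shape.
(b) From the visible intercepts: it crosses the x-axis at the gridline x = 0; one y-axis crossing is at y = 0.
(c) The integer polynomial consistent with all of this is the stated p.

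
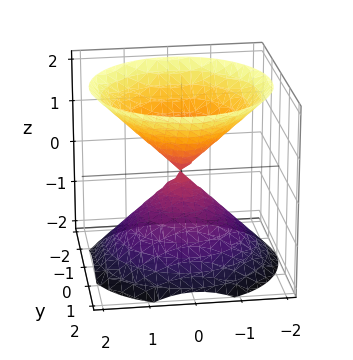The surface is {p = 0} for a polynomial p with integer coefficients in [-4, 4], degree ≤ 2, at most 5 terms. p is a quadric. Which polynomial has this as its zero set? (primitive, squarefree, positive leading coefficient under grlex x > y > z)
There are 2 components.
Degree: a double cone through the origin; a quadric, so deg p = 2.
Symmetries: the z ↦ −z reflection is a symmetry, so z appears only in even powers; the surface is invariant under rotation about z: p = q(x² + y², z).
Reading off the gridlines: it meets the x-axis at x = 0 (among the integer gridlines); it crosses the z-axis at the gridline z = 0; a circular section at z = -1 has radius exactly 1.
Solving for integer coefficients yields p as stated.

x^2 + y^2 - z^2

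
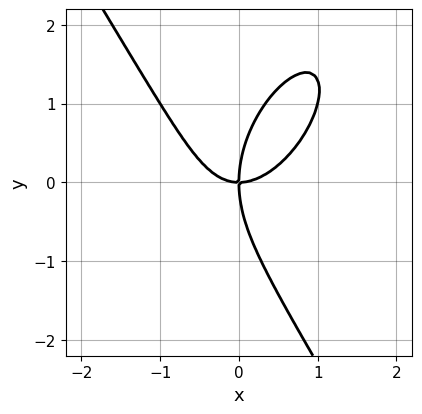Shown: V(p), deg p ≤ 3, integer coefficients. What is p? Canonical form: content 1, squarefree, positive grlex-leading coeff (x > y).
First, the degree is 3 — no degree-2 curve has this shape.
Next, reading off the gridlines: one x-axis crossing is at x = 0; it crosses the y-axis at the gridline y = 0.
Finally, the integer polynomial consistent with all of this is the stated p.

3*x^3 - x^2*y + y^3 - 3*x*y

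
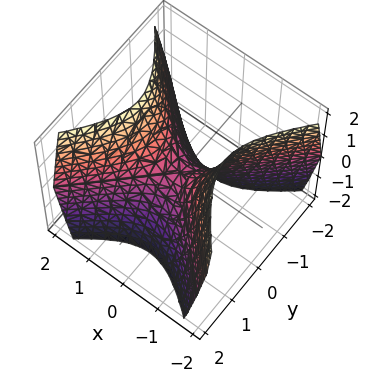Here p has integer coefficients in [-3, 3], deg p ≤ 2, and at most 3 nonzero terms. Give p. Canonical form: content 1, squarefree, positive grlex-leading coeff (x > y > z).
3*x^2 - 3*y^2 - 2*z

deg p = 2.
Symmetries: mirror symmetry y ↦ −y ⇒ only even powers of y; it's symmetric under x → −x, forcing even powers of x.
From the visible intercepts: one z-axis crossing is at z = 0; one x-axis crossing is at x = 0.
Matching integer coefficients to the picture gives p.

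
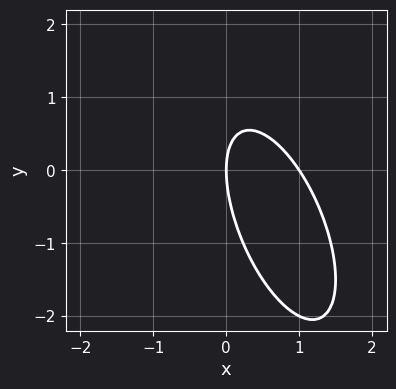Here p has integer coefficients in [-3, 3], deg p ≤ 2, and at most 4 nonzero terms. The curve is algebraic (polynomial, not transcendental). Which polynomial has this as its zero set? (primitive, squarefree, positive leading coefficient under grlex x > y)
3*x^2 + 2*x*y + y^2 - 3*x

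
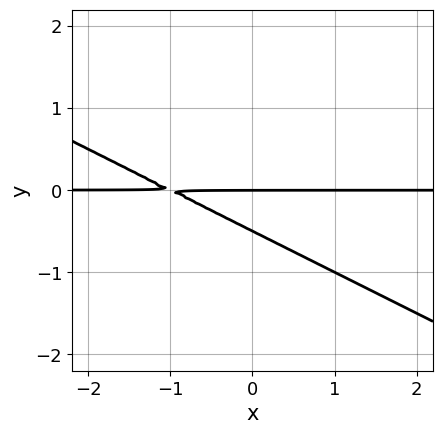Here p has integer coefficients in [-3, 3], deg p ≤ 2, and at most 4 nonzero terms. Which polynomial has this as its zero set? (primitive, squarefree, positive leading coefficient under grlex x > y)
First, the degree is 2 — the shape is more complex than any degree-1 curve.
Then, against the integer gridlines: the visible x-axis segment lies entirely on the curve; one y-axis crossing is at y = 0.
Finally, assembling these constraints gives the stated polynomial.

x*y + 2*y^2 + y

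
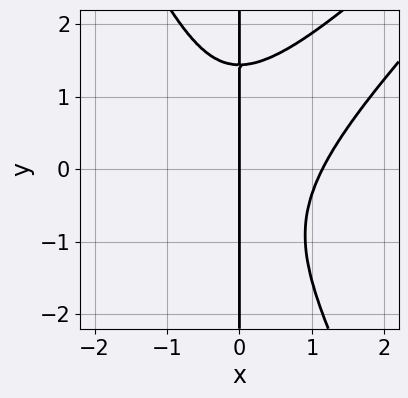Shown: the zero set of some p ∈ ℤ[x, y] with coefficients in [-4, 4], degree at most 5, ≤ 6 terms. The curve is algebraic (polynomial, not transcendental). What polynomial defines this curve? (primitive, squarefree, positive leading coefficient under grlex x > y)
2*x^4 - 3*x^3*y + x*y^3 - 3*x

1. Degree: the shape is more complex than any degree-3 curve, so deg p = 4.
2. Checking where it meets the axes: the visible y-axis segment lies entirely on the curve; it crosses the x-axis at the gridline x = 0.
3. Assembling these constraints gives the stated polynomial.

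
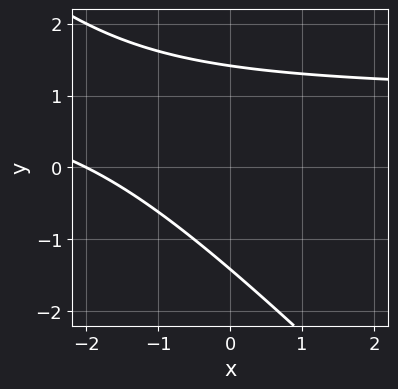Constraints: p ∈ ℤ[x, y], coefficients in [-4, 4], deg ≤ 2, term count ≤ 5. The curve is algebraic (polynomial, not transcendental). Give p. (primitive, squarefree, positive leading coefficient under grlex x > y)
(a) Degree: a generic line meets the curve in up to 2 points, so deg p = 2.
(b) Observable constraints: it crosses the x-axis at the gridline x = -2.
(c) Together with the visible shape, these determine p as stated.

x*y + y^2 - x - 2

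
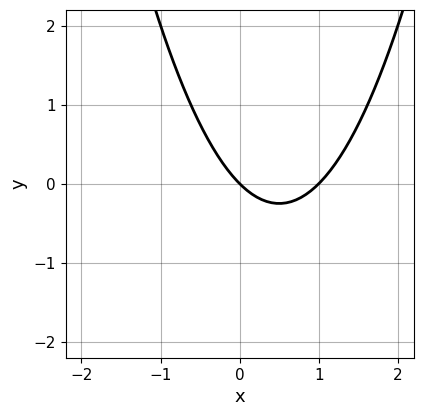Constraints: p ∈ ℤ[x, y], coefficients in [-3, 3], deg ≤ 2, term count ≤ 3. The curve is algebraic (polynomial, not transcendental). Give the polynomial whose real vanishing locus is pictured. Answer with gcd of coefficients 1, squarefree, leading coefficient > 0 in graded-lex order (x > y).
x^2 - x - y

deg p = 2. The shape is more complex than any degree-1 curve.
Observable constraints: it meets the y-axis at y = 0 (among the integer gridlines); among the integer gridlines, it crosses the x-axis at x ∈ {0, 1}.
Putting this together gives p.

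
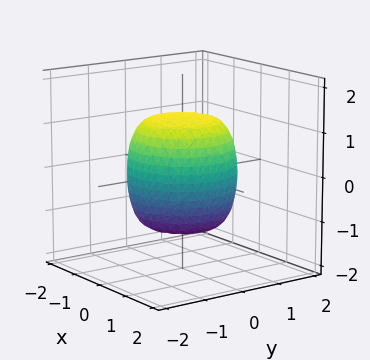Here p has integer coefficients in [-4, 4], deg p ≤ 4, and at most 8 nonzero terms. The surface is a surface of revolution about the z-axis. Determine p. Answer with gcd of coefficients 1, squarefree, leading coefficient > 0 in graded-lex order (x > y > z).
(a) deg p = 4.
(b) Symmetry: the z-axis is an axis of rotation, so x and y enter only as x² + y².
(c) From the axis intercepts and sections: a circular section at z = -1 has radius exactly 1.
(d) Matching integer coefficients to the picture gives p.

2*x^4 + 4*x^2*y^2 + 2*y^4 - x^2 - y^2 + 2*z^2 - 3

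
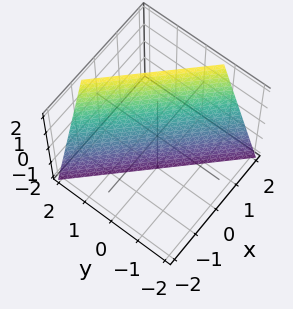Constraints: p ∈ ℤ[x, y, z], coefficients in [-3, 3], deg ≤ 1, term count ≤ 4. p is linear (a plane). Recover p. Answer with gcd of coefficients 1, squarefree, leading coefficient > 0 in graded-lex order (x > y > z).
3*x + 3*y - z - 2

(a) deg p = 1.
(b) From the visible intercepts: one z-axis crossing is at z = -2.
(c) Together with the visible shape, these determine p as stated.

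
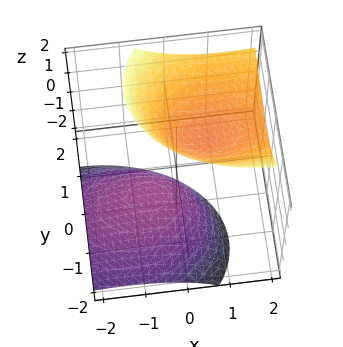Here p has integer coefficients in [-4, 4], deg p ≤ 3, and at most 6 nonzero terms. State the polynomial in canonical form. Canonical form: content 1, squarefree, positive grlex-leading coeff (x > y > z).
x^2 - 2*x*z + 2*y^2 - 2*y*z - z^2 + 1

First, there are 2 components.
Next, the degree is 2 — the shape is more complex than any degree-1 surface.
Next, against the integer gridlines: no y-intercept at any integer in the box; among the integer gridlines, it crosses the z-axis at z ∈ {-1, 1}.
Finally, solving for integer coefficients yields p as stated.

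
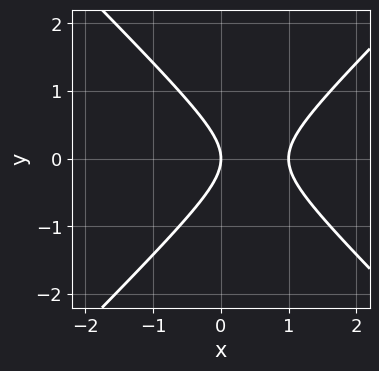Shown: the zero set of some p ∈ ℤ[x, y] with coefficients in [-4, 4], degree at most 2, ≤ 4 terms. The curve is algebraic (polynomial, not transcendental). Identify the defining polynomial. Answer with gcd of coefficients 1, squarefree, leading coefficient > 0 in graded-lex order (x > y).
x^2 - y^2 - x

deg p = 2.
Symmetries: it's symmetric under y → −y, forcing even powers of y.
Against the integer gridlines: it crosses the y-axis at the gridline y = 0; the x-axis gridline crossings are at x ∈ {0, 1}.
Putting this together gives p.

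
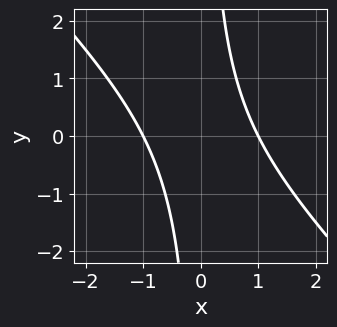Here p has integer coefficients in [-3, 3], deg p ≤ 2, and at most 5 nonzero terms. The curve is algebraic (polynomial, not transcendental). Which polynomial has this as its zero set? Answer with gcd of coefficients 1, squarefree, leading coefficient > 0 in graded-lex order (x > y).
x^2 + x*y - 1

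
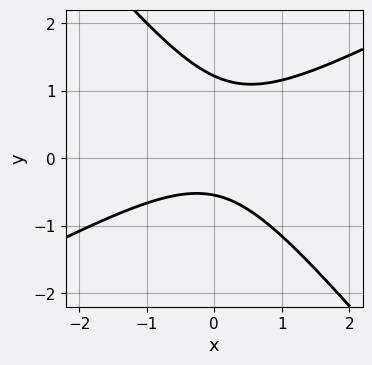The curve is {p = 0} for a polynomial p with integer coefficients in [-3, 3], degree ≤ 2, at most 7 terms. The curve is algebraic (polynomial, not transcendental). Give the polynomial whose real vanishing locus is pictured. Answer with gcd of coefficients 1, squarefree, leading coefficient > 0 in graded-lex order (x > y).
2*x^2 - 2*x*y - 3*y^2 + 2*y + 2

(a) Degree: no degree-1 curve has this shape, so deg p = 2.
(b) From the visible intercepts: it misses every integer gridline on the x-axis.
(c) Together with the visible shape, these determine p as stated.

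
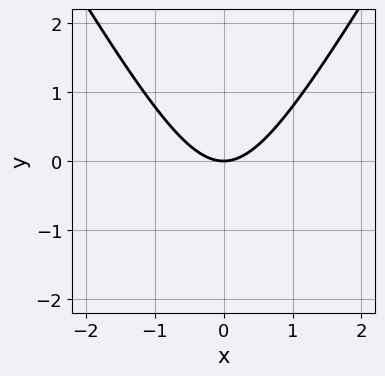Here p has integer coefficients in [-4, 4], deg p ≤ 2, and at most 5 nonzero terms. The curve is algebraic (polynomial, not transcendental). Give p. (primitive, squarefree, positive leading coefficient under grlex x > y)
3*x^2 - y^2 - 3*y

Degree: a generic line meets the curve in up to 2 points, so deg p = 2.
Symmetries: the x ↦ −x reflection is a symmetry, so x appears only in even powers.
Checking where it meets the axes: it crosses the y-axis at the gridline y = 0; one x-axis crossing is at x = 0.
Matching integer coefficients to the picture gives p.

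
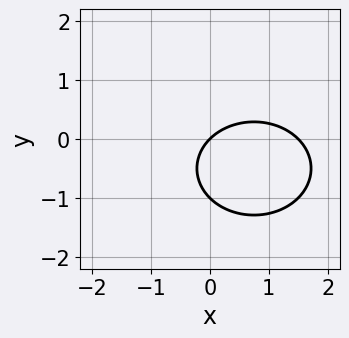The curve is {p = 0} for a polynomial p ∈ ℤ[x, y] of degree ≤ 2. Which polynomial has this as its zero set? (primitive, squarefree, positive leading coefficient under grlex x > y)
2*x^2 + 3*y^2 - 3*x + 3*y

First, degree: a generic line meets the curve in up to 2 points, so deg p = 2.
Next, checking where it meets the axes: it meets the x-axis at x = 0 (among the integer gridlines); the y-axis gridline crossings are at y ∈ {-1, 0}.
Finally, the integer polynomial consistent with all of this is the stated p.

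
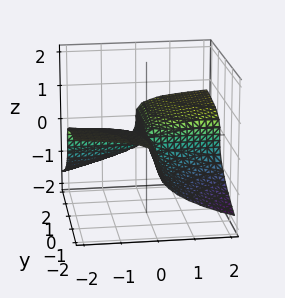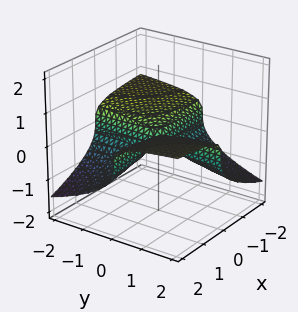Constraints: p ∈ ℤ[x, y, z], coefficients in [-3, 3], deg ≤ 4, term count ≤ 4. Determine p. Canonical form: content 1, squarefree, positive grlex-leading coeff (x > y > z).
x*y*z + 3*z^3 - x*y

1. Degree: no degree-2 surface has this shape, so deg p = 3.
2. Observable constraints: the visible x-axis segment lies entirely on the surface; the visible y-axis segment lies entirely on the surface; it crosses the z-axis at the gridline z = 0.
3. Matching integer coefficients to the picture gives p.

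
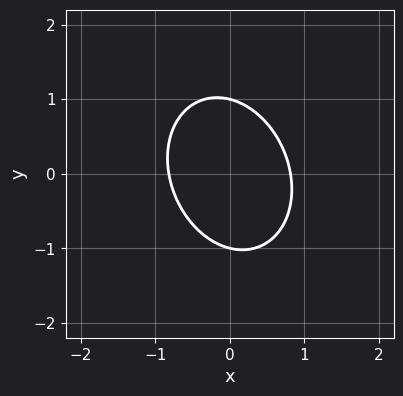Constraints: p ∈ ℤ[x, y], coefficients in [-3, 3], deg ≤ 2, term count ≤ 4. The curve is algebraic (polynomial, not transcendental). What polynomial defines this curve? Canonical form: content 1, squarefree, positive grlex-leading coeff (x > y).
3*x^2 + x*y + 2*y^2 - 2

First, the degree is 2 — no degree-1 curve has this shape.
Next, against the integer gridlines: among the integer gridlines, it crosses the y-axis at y ∈ {-1, 1}.
Finally, solving for integer coefficients yields p as stated.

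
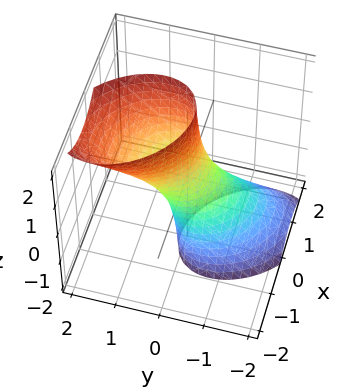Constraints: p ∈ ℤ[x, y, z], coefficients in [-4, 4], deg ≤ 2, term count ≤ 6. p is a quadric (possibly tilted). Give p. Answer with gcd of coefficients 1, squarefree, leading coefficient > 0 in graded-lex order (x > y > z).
(a) The degree is 2 — the shape is more complex than any degree-1 surface.
(b) From the axis intercepts and sections: no z-intercept at any integer in the box.
(c) The integer polynomial consistent with all of this is the stated p.

3*x^2 + 2*x*y + 3*y^2 - 3*y*z - 1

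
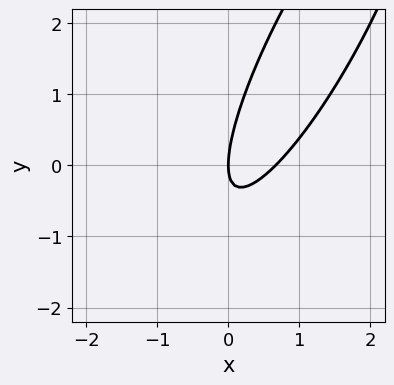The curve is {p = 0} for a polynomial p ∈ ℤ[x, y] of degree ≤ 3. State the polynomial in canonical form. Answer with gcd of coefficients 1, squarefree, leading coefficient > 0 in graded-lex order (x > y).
First, deg p = 2.
Next, from the visible intercepts: it meets the x-axis at x = 0 (among the integer gridlines); it meets the y-axis at y = 0 (among the integer gridlines).
Finally, assembling these constraints gives the stated polynomial.

3*x^2 - 3*x*y + y^2 - 2*x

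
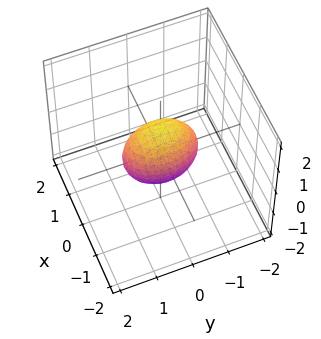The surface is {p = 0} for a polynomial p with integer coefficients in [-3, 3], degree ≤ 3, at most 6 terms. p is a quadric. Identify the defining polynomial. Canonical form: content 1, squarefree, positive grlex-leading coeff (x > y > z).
2*x^2 + y^2 + z^2 - 1

First, deg p = 2. A closed, bounded, convex surface; a quadric.
Next, symmetries: the x ↦ −x reflection is a symmetry, so x appears only in even powers; mirror symmetry y ↦ −y ⇒ only even powers of y; the z ↦ −z reflection is a symmetry, so z appears only in even powers.
Then, checking where it meets the axes: the z-axis gridline crossings are at z ∈ {-1, 1}; the y-axis gridline crossings are at y ∈ {-1, 1}.
Finally, putting this together gives p.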